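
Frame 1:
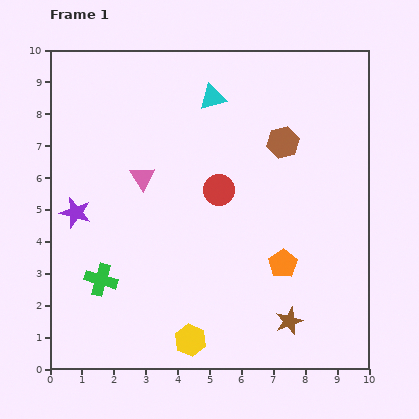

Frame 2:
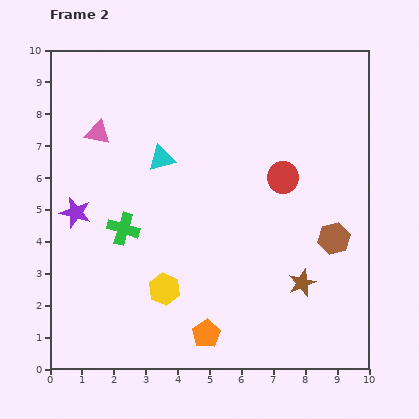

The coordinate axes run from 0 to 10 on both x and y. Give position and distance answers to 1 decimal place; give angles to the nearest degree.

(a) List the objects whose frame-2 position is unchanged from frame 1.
the purple star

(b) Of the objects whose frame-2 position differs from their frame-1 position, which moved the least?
the brown star

(moved 1.3)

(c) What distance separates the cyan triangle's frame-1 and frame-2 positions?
2.5

The cyan triangle moved from (5.1, 8.5) to (3.5, 6.6), a distance of √(1.6² + 1.9²) ≈ 2.5.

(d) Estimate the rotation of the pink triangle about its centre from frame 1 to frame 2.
45° counter-clockwise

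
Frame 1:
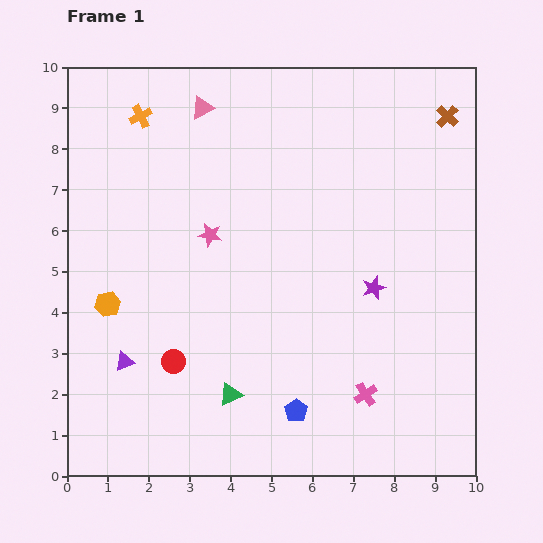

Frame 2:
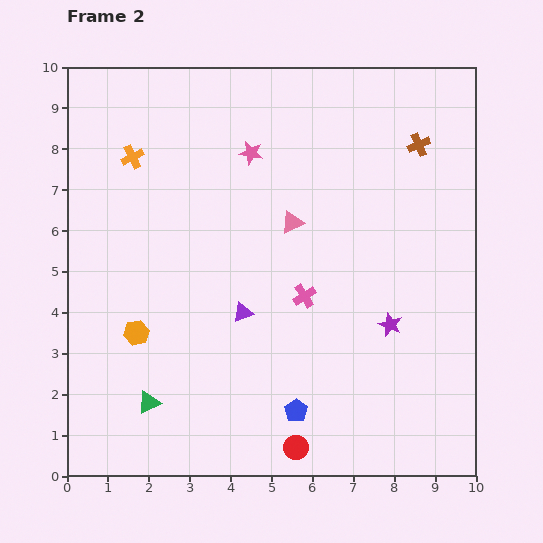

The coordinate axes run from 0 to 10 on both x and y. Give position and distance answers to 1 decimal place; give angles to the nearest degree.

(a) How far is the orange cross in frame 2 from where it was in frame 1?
1.0

The orange cross moved from (1.8, 8.8) to (1.6, 7.8), a distance of √(0.2² + 1.0²) ≈ 1.0.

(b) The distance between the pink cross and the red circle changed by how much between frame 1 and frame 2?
-1.1

Distance in frame 1: 4.8. Distance in frame 2: 3.7.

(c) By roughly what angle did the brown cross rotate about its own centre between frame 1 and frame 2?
23° clockwise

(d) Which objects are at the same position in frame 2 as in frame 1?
the blue pentagon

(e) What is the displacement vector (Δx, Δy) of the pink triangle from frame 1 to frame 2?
(2.2, -2.8)

The pink triangle was at (3.3, 9.0) in frame 1 and (5.5, 6.2) in frame 2.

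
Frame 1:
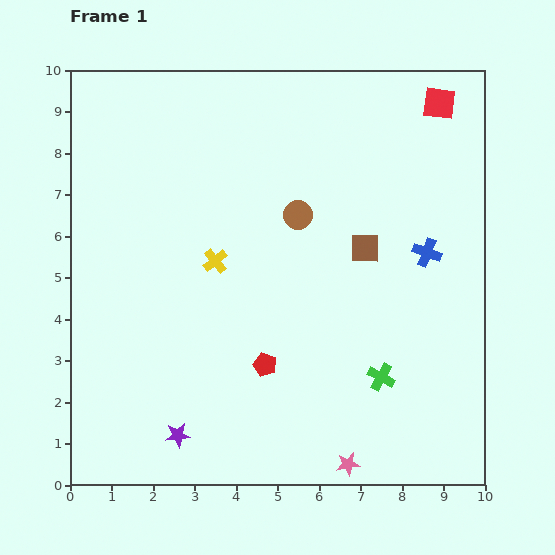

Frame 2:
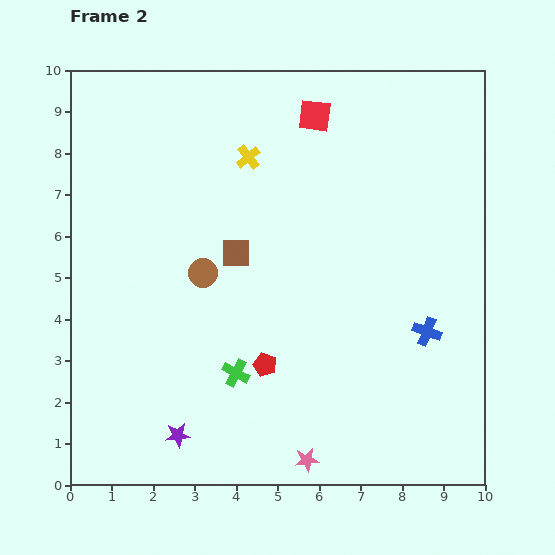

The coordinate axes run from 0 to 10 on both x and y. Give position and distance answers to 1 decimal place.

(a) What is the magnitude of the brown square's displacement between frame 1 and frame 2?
3.1

The brown square moved from (7.1, 5.7) to (4.0, 5.6), a distance of √(3.1² + 0.1²) ≈ 3.1.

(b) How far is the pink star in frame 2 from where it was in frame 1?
1.0

The pink star moved from (6.7, 0.5) to (5.7, 0.6), a distance of √(1.0² + 0.1²) ≈ 1.0.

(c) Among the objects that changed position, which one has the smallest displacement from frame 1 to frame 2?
the pink star

(moved 1.0)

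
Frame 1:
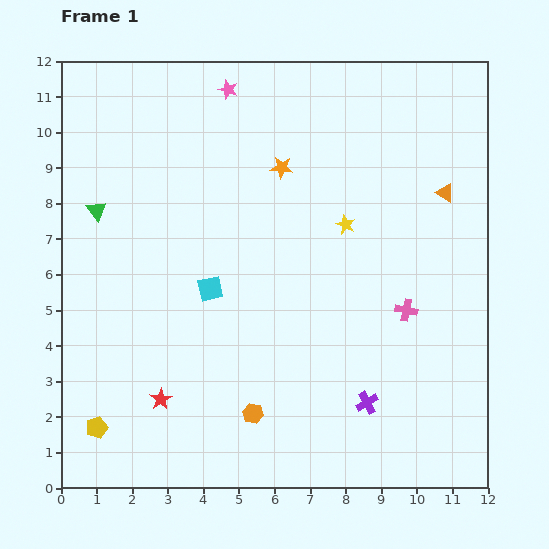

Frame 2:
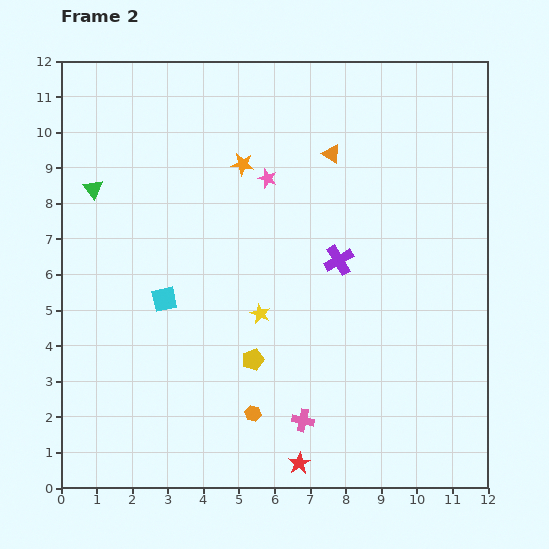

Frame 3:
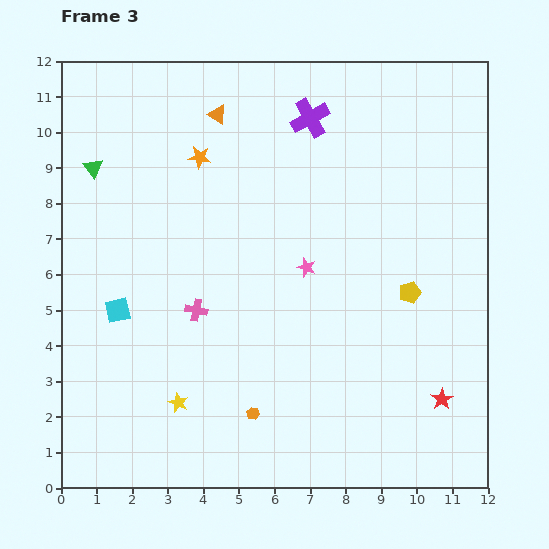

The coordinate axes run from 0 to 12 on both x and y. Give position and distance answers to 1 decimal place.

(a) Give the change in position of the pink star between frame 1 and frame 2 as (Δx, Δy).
(1.1, -2.5)

The pink star was at (4.7, 11.2) in frame 1 and (5.8, 8.7) in frame 2.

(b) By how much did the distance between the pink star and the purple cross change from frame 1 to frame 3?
-5.4

Distance in frame 1: 9.6. Distance in frame 3: 4.2.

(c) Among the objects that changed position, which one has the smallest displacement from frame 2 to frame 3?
the green triangle

(moved 0.6)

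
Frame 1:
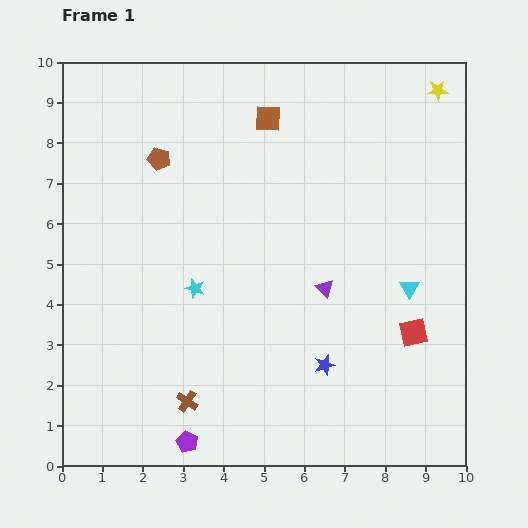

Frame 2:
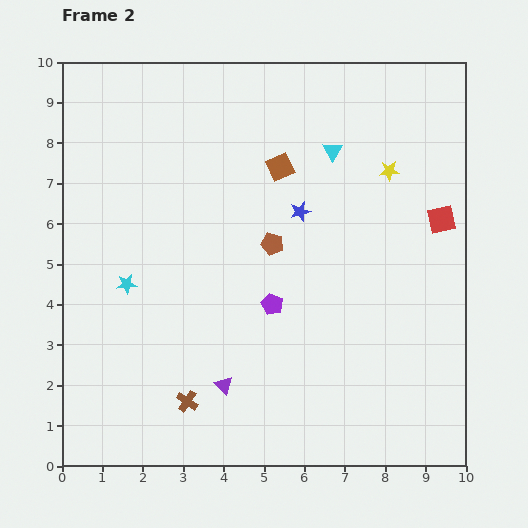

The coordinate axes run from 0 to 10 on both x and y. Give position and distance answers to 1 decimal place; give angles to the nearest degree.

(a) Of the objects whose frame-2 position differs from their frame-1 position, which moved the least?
the brown square

(moved 1.2)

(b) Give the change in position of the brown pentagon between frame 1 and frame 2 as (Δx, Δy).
(2.8, -2.1)

The brown pentagon was at (2.4, 7.6) in frame 1 and (5.2, 5.5) in frame 2.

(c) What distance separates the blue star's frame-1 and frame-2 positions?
3.8

The blue star moved from (6.5, 2.5) to (5.9, 6.3), a distance of √(0.6² + 3.8²) ≈ 3.8.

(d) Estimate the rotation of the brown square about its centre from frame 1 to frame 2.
26° counter-clockwise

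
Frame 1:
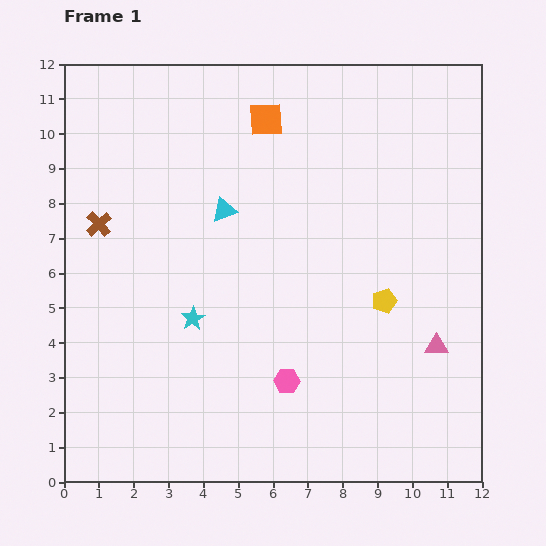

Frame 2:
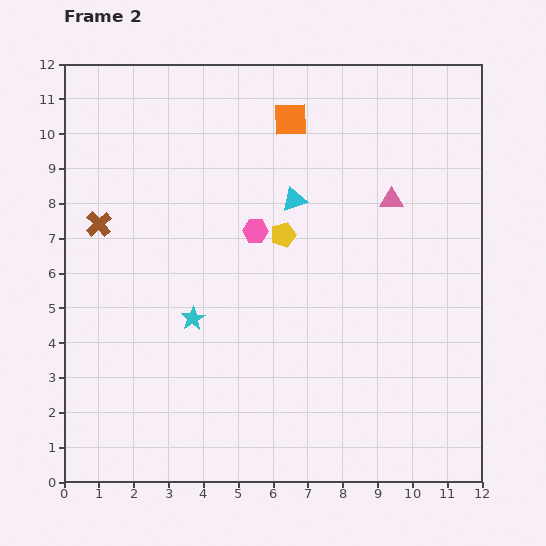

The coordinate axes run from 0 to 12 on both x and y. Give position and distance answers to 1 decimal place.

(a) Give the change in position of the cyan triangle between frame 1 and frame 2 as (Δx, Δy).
(2.0, 0.3)

The cyan triangle was at (4.6, 7.8) in frame 1 and (6.6, 8.1) in frame 2.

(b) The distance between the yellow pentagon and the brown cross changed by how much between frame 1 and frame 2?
-3.2

Distance in frame 1: 8.5. Distance in frame 2: 5.3.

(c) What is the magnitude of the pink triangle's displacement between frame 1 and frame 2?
4.4

The pink triangle moved from (10.7, 3.9) to (9.4, 8.1), a distance of √(1.3² + 4.2²) ≈ 4.4.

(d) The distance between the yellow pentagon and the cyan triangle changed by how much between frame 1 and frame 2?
-4.3

Distance in frame 1: 5.3. Distance in frame 2: 1.0.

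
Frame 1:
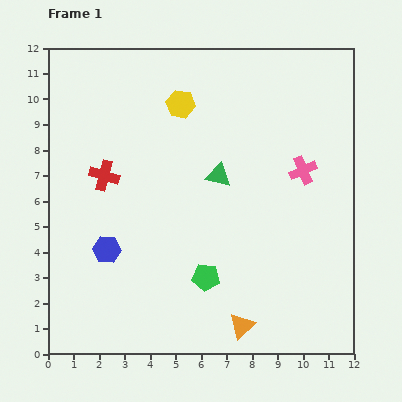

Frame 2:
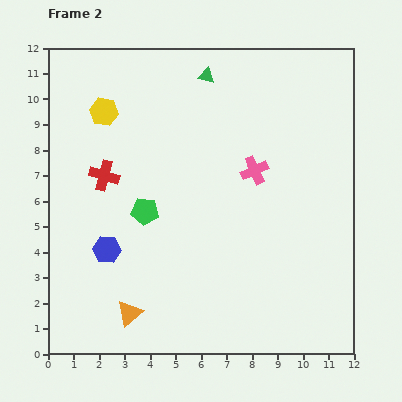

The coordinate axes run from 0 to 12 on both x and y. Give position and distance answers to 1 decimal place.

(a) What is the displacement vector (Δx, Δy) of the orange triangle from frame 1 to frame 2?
(-4.4, 0.5)

The orange triangle was at (7.6, 1.1) in frame 1 and (3.2, 1.6) in frame 2.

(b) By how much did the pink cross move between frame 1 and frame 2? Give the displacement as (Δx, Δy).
(-1.9, 0.0)

The pink cross was at (10.0, 7.2) in frame 1 and (8.1, 7.2) in frame 2.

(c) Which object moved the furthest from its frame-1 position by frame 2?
the orange triangle

(moved 4.4; next 3.9)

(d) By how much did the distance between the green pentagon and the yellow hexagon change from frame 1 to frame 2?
-2.7

Distance in frame 1: 6.9. Distance in frame 2: 4.2.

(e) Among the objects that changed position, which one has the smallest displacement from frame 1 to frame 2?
the pink cross

(moved 1.9)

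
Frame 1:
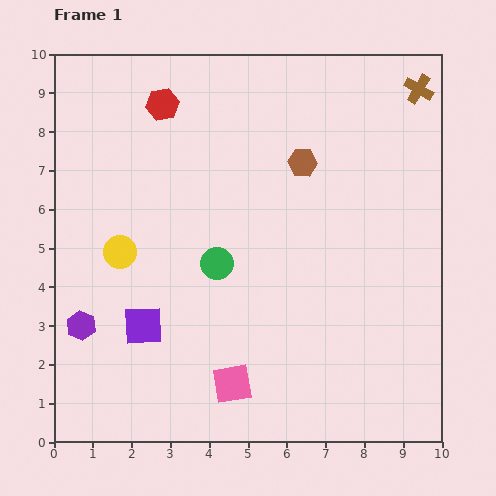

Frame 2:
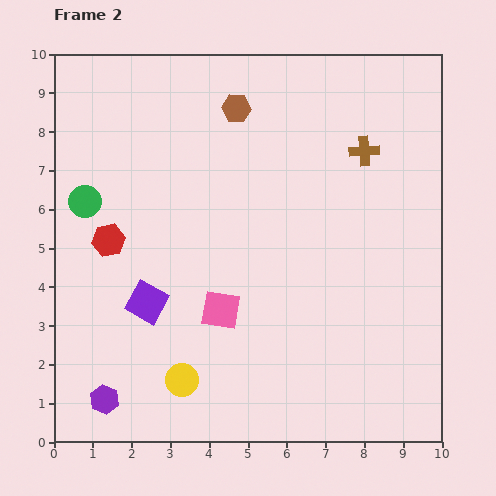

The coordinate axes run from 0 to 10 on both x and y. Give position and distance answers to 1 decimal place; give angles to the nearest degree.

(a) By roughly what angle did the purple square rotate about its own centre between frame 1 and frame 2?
32° clockwise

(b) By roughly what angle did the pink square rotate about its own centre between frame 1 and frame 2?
19° clockwise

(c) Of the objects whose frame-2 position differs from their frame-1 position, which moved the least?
the purple square

(moved 0.6)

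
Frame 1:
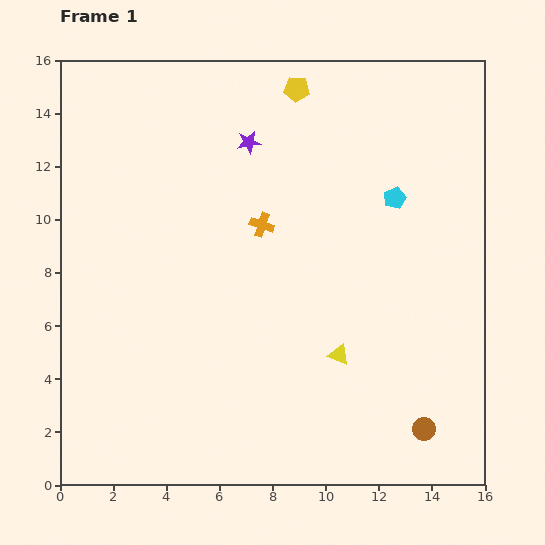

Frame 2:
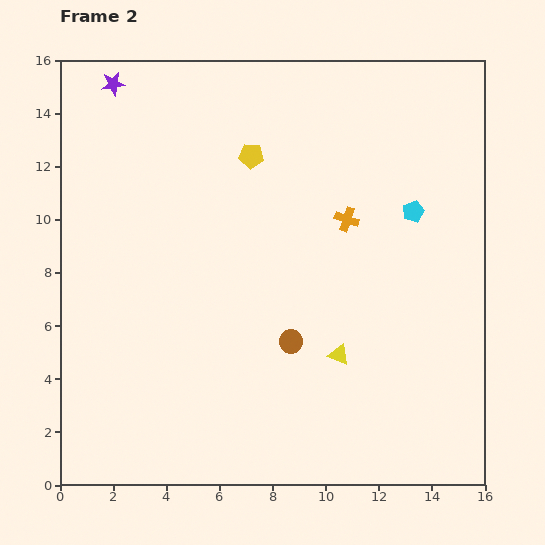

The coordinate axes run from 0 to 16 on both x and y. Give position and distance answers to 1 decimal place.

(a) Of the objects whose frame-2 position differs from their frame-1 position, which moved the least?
the cyan pentagon

(moved 0.9)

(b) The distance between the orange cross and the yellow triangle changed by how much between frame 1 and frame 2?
-0.6

Distance in frame 1: 5.7. Distance in frame 2: 5.1.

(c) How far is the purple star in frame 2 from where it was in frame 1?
5.6

The purple star moved from (7.1, 12.9) to (2.0, 15.1), a distance of √(5.1² + 2.2²) ≈ 5.6.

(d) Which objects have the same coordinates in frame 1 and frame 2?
the yellow triangle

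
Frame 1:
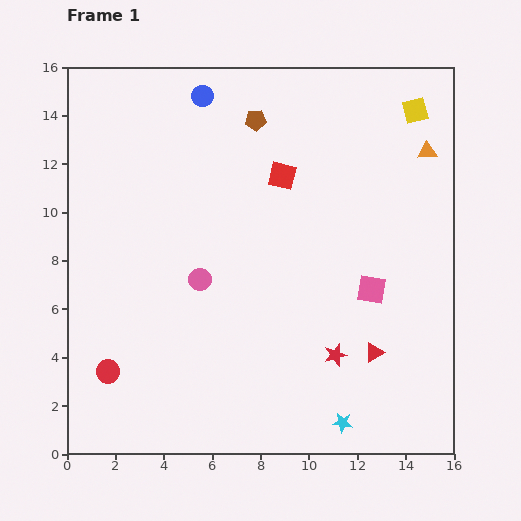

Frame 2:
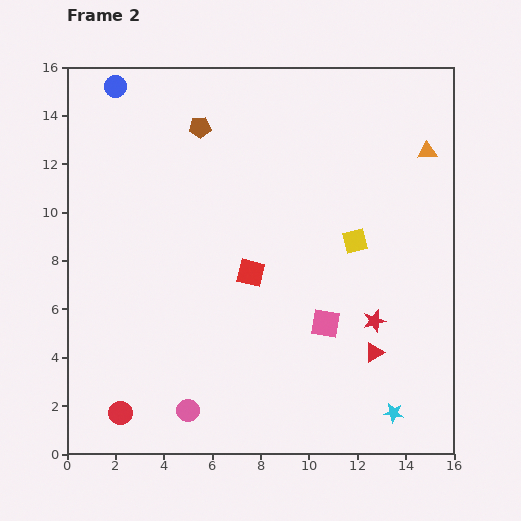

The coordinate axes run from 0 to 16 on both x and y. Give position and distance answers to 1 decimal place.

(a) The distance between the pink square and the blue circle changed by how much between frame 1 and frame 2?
+2.5

Distance in frame 1: 10.6. Distance in frame 2: 13.1.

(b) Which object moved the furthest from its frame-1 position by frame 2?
the yellow square

(moved 6.0; next 5.4)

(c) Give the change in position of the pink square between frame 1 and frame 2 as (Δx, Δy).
(-1.9, -1.4)

The pink square was at (12.6, 6.8) in frame 1 and (10.7, 5.4) in frame 2.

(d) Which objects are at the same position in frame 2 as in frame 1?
the orange triangle, the red triangle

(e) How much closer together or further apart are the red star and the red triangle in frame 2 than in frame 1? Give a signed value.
-0.3

Distance in frame 1: 1.6. Distance in frame 2: 1.3.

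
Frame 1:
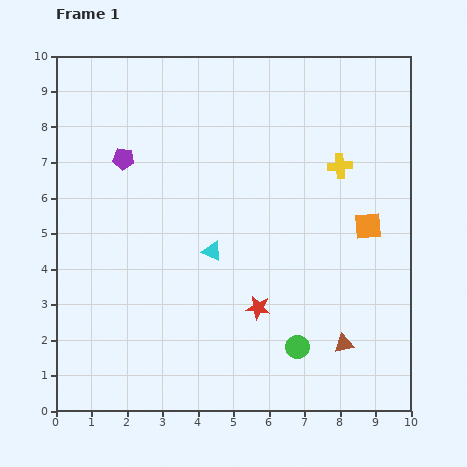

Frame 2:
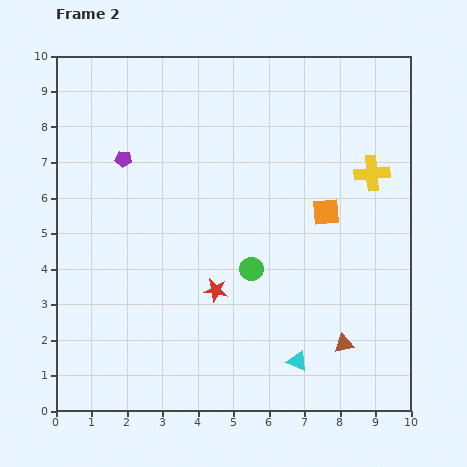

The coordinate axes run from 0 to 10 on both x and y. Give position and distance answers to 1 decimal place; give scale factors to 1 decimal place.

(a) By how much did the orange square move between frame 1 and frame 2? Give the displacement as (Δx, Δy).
(-1.2, 0.4)

The orange square was at (8.8, 5.2) in frame 1 and (7.6, 5.6) in frame 2.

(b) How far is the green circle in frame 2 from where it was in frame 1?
2.6

The green circle moved from (6.8, 1.8) to (5.5, 4.0), a distance of √(1.3² + 2.2²) ≈ 2.6.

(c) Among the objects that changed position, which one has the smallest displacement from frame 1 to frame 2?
the yellow cross

(moved 0.9)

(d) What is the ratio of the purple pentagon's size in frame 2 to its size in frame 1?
0.8×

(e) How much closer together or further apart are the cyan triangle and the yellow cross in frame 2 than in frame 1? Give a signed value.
+1.4

Distance in frame 1: 4.3. Distance in frame 2: 5.7.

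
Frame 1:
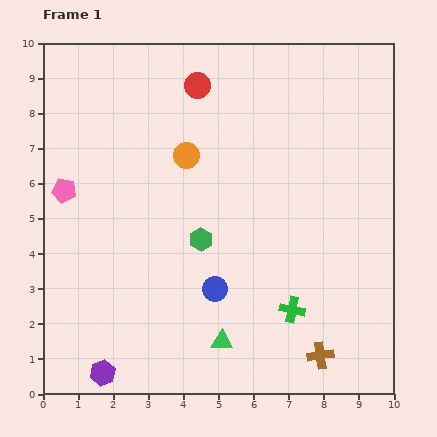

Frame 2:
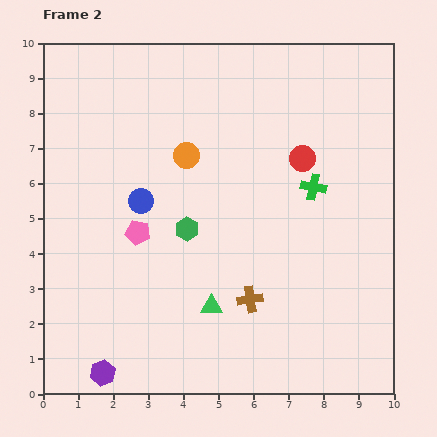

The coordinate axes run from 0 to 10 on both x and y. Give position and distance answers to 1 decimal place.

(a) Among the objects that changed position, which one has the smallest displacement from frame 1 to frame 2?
the green hexagon

(moved 0.5)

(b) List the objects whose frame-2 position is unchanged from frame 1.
the orange circle, the purple hexagon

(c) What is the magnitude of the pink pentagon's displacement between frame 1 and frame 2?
2.4

The pink pentagon moved from (0.6, 5.8) to (2.7, 4.6), a distance of √(2.1² + 1.2²) ≈ 2.4.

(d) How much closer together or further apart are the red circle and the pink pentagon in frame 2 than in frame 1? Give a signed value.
+0.3

Distance in frame 1: 4.8. Distance in frame 2: 5.1.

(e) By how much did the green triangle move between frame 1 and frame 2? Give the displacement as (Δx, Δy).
(-0.3, 1.0)

The green triangle was at (5.1, 1.5) in frame 1 and (4.8, 2.5) in frame 2.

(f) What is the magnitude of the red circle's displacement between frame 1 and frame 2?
3.7

The red circle moved from (4.4, 8.8) to (7.4, 6.7), a distance of √(3.0² + 2.1²) ≈ 3.7.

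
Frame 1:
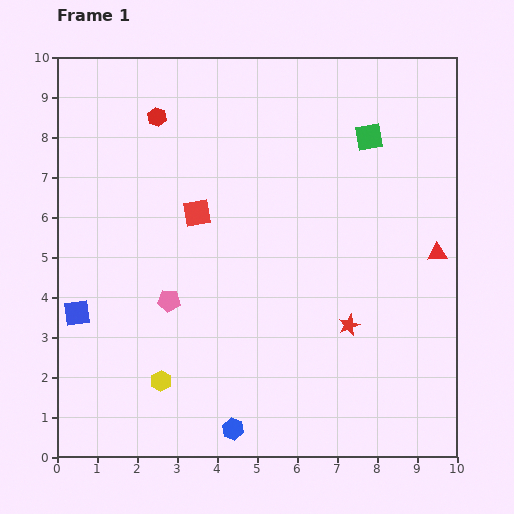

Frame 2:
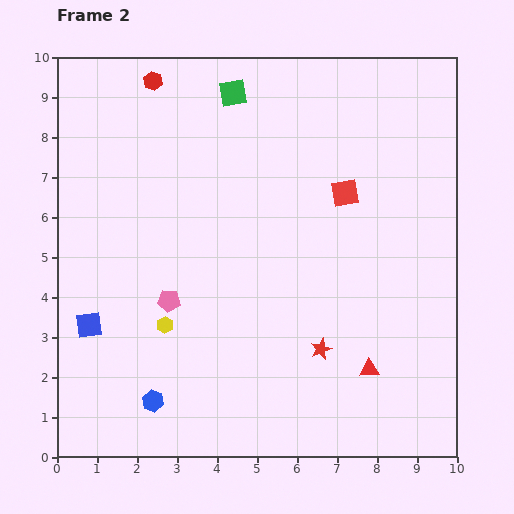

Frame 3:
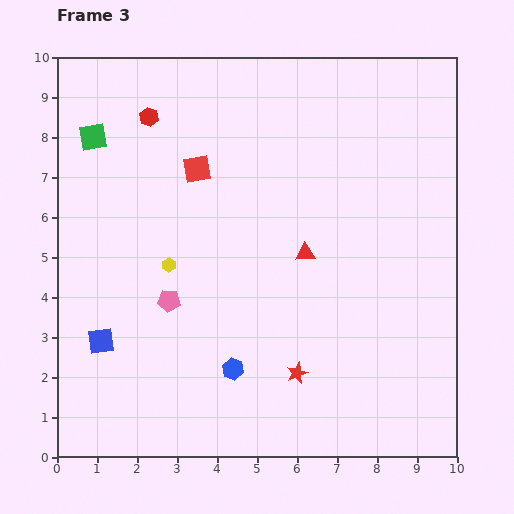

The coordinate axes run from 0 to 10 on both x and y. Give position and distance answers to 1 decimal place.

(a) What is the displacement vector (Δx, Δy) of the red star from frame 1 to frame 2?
(-0.7, -0.6)

The red star was at (7.3, 3.3) in frame 1 and (6.6, 2.7) in frame 2.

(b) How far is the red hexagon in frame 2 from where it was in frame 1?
0.9

The red hexagon moved from (2.5, 8.5) to (2.4, 9.4), a distance of √(0.1² + 0.9²) ≈ 0.9.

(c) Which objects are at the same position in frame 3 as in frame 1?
the pink pentagon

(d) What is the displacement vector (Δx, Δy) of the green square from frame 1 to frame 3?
(-6.9, 0.0)

The green square was at (7.8, 8.0) in frame 1 and (0.9, 8.0) in frame 3.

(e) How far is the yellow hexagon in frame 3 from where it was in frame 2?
1.5

The yellow hexagon moved from (2.7, 3.3) to (2.8, 4.8), a distance of √(0.1² + 1.5²) ≈ 1.5.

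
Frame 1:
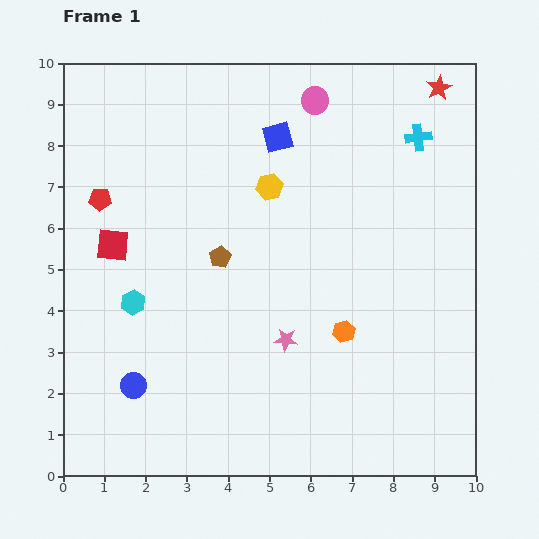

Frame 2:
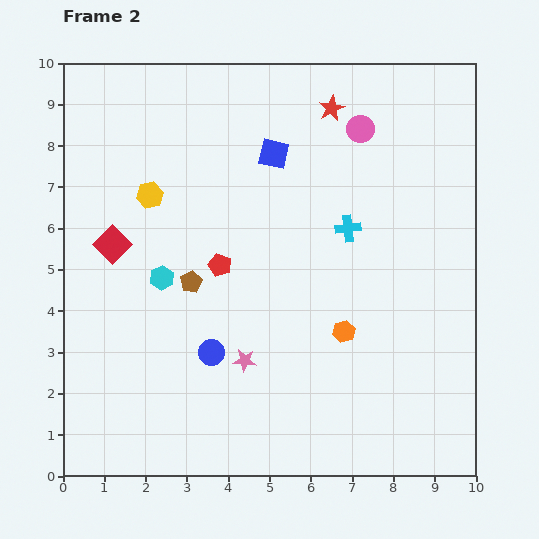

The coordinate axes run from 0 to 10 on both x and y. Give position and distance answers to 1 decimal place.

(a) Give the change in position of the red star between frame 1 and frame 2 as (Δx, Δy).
(-2.6, -0.5)

The red star was at (9.1, 9.4) in frame 1 and (6.5, 8.9) in frame 2.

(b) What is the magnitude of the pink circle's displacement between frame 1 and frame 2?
1.3

The pink circle moved from (6.1, 9.1) to (7.2, 8.4), a distance of √(1.1² + 0.7²) ≈ 1.3.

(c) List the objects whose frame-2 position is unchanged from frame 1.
the red square, the orange hexagon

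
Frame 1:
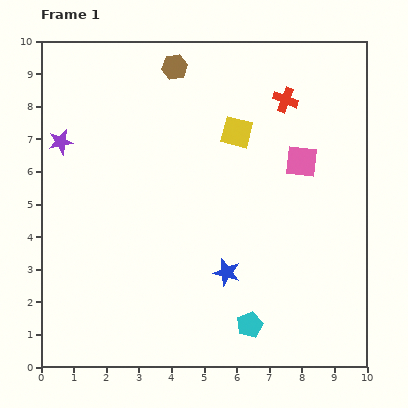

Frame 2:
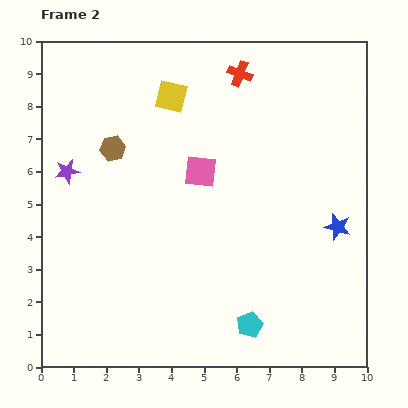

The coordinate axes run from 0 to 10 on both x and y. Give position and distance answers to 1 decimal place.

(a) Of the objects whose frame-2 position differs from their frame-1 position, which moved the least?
the purple star

(moved 0.9)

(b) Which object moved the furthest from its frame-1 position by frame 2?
the blue star

(moved 3.7; next 3.1)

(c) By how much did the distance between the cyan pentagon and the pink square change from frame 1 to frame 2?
-0.3

Distance in frame 1: 5.2. Distance in frame 2: 4.9.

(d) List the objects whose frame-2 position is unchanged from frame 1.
the cyan pentagon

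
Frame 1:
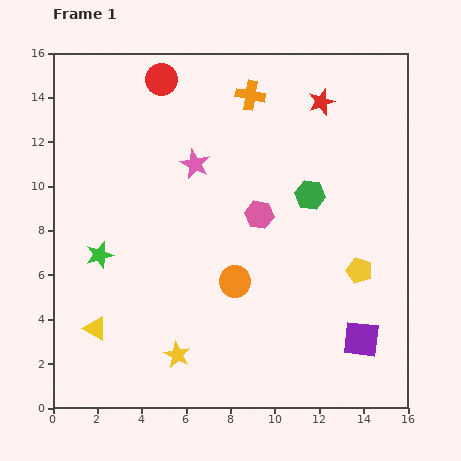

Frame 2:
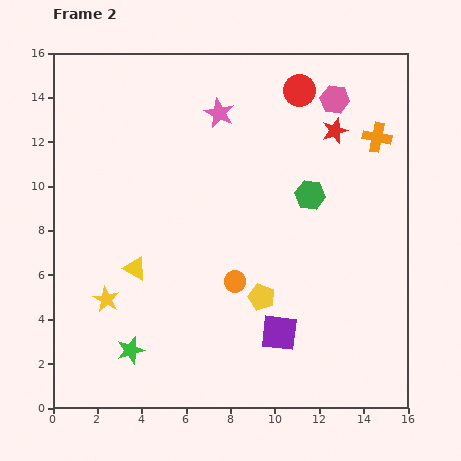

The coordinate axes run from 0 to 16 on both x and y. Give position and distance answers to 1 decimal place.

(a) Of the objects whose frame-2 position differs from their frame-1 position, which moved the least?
the red star

(moved 1.4)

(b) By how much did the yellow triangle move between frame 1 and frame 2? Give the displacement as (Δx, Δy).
(1.8, 2.7)

The yellow triangle was at (1.9, 3.6) in frame 1 and (3.7, 6.3) in frame 2.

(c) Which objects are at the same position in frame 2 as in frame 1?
the orange circle, the green hexagon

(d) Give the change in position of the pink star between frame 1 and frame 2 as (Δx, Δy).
(1.1, 2.3)

The pink star was at (6.4, 11.0) in frame 1 and (7.5, 13.3) in frame 2.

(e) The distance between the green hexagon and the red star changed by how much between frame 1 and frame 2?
-1.1

Distance in frame 1: 4.2. Distance in frame 2: 3.1.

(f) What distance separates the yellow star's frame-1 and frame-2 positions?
4.1

The yellow star moved from (5.6, 2.4) to (2.4, 4.9), a distance of √(3.2² + 2.5²) ≈ 4.1.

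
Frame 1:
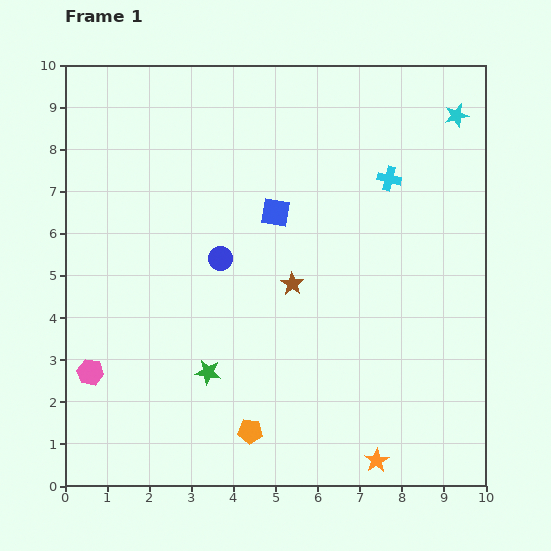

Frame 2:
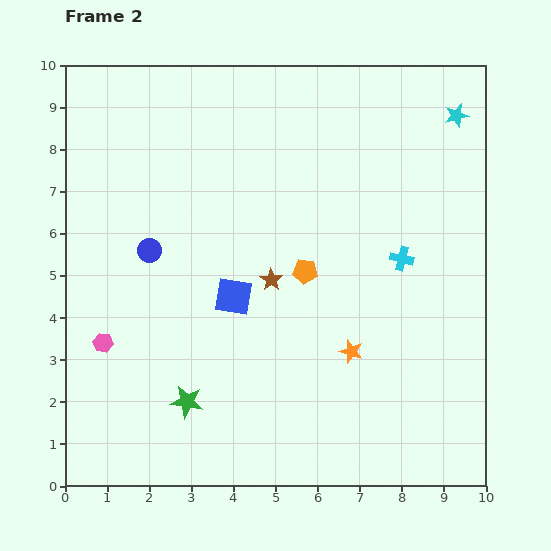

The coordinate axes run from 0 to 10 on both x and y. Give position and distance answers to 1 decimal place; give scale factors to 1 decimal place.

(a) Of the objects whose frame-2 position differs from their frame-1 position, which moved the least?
the brown star

(moved 0.5)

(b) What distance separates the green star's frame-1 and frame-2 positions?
0.9

The green star moved from (3.4, 2.7) to (2.9, 2.0), a distance of √(0.5² + 0.7²) ≈ 0.9.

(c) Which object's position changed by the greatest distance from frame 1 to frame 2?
the orange pentagon

(moved 4.0; next 2.7)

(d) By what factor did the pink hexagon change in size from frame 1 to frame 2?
0.7×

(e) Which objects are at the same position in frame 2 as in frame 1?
the cyan star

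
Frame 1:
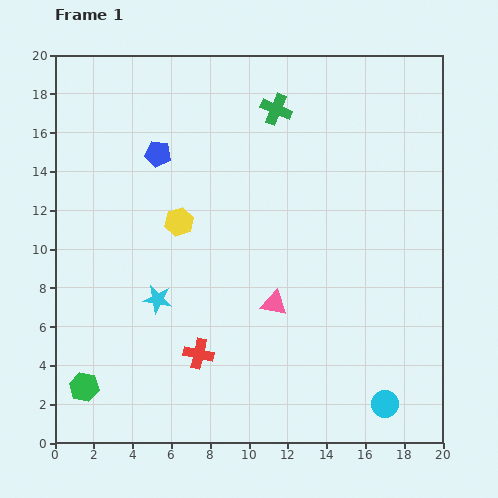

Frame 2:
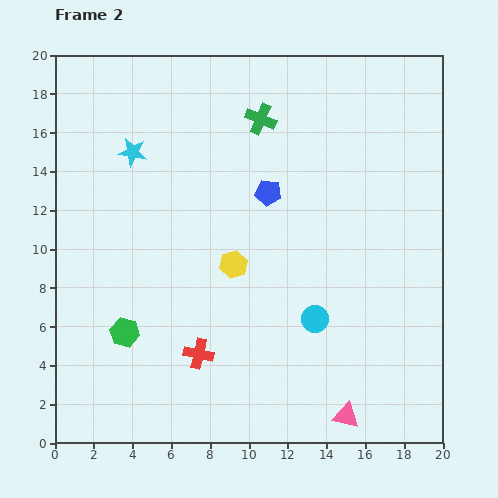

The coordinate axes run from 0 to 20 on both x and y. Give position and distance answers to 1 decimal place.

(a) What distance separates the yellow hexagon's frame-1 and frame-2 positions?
3.6

The yellow hexagon moved from (6.4, 11.4) to (9.2, 9.2), a distance of √(2.8² + 2.2²) ≈ 3.6.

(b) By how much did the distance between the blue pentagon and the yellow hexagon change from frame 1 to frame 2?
+0.4

Distance in frame 1: 3.7. Distance in frame 2: 4.1.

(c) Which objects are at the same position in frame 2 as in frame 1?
the red cross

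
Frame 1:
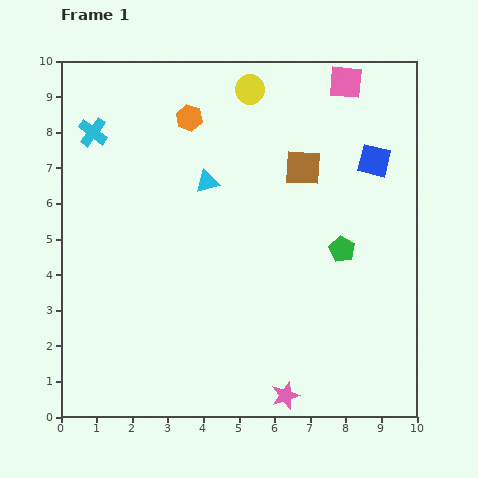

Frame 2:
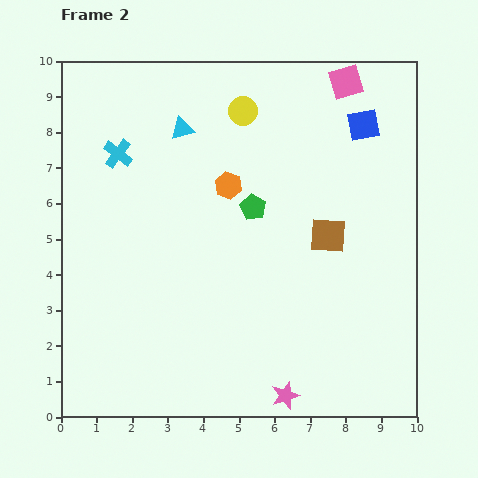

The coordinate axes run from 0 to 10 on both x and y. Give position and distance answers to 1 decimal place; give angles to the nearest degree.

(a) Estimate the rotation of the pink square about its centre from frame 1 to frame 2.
21° counter-clockwise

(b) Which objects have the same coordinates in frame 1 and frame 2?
the pink square, the pink star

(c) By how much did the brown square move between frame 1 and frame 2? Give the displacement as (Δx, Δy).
(0.7, -1.9)

The brown square was at (6.8, 7.0) in frame 1 and (7.5, 5.1) in frame 2.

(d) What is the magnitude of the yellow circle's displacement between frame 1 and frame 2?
0.6

The yellow circle moved from (5.3, 9.2) to (5.1, 8.6), a distance of √(0.2² + 0.6²) ≈ 0.6.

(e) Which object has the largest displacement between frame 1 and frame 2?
the green pentagon

(moved 2.8; next 2.2)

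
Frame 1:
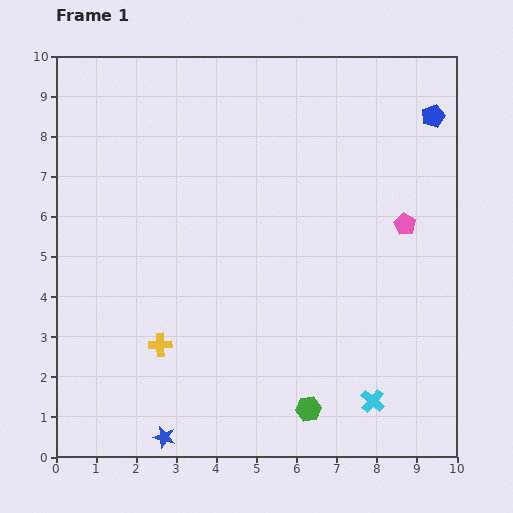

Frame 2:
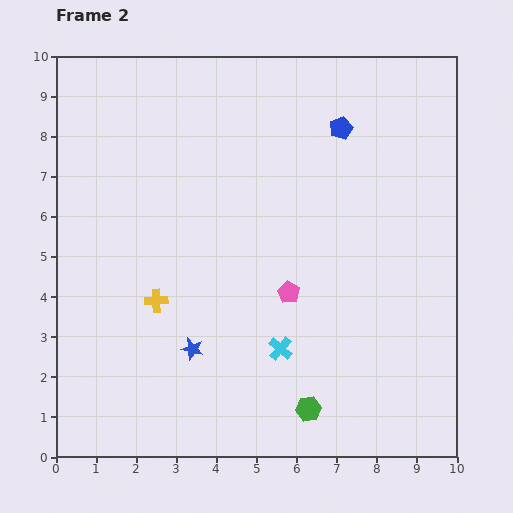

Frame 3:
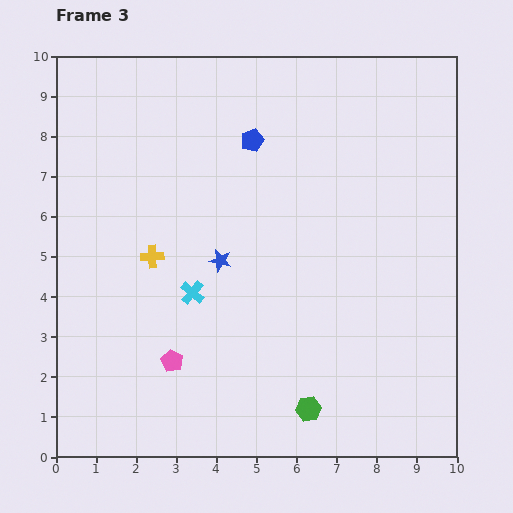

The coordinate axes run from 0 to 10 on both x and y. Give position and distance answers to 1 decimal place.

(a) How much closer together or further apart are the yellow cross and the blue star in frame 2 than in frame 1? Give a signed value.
-0.8

Distance in frame 1: 2.3. Distance in frame 2: 1.5.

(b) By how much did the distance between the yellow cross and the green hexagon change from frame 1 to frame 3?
+1.4

Distance in frame 1: 4.0. Distance in frame 3: 5.4.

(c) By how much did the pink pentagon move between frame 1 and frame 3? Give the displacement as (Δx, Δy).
(-5.8, -3.4)

The pink pentagon was at (8.7, 5.8) in frame 1 and (2.9, 2.4) in frame 3.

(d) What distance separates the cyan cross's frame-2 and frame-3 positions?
2.6

The cyan cross moved from (5.6, 2.7) to (3.4, 4.1), a distance of √(2.2² + 1.4²) ≈ 2.6.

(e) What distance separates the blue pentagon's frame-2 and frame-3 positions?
2.2

The blue pentagon moved from (7.1, 8.2) to (4.9, 7.9), a distance of √(2.2² + 0.3²) ≈ 2.2.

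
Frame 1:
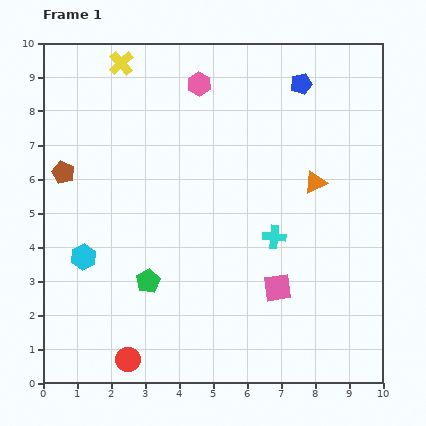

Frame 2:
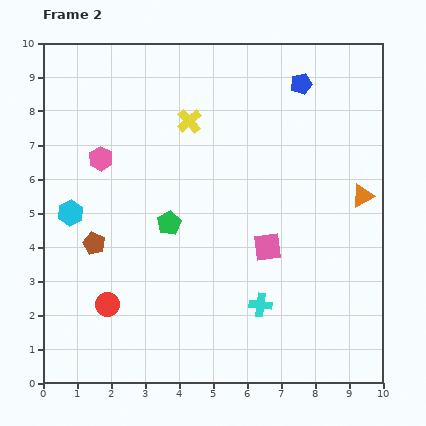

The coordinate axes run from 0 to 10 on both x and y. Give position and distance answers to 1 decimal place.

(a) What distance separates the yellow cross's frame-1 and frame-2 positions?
2.6

The yellow cross moved from (2.3, 9.4) to (4.3, 7.7), a distance of √(2.0² + 1.7²) ≈ 2.6.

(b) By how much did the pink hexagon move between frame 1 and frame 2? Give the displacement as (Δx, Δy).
(-2.9, -2.2)

The pink hexagon was at (4.6, 8.8) in frame 1 and (1.7, 6.6) in frame 2.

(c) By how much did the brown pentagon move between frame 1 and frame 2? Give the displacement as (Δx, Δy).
(0.9, -2.1)

The brown pentagon was at (0.6, 6.2) in frame 1 and (1.5, 4.1) in frame 2.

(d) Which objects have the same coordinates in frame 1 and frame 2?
the blue pentagon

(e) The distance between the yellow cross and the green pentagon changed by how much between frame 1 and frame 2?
-3.3

Distance in frame 1: 6.4. Distance in frame 2: 3.1.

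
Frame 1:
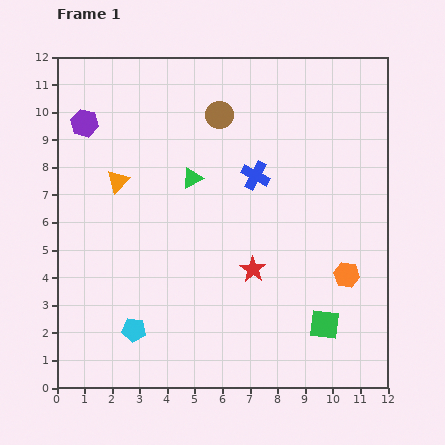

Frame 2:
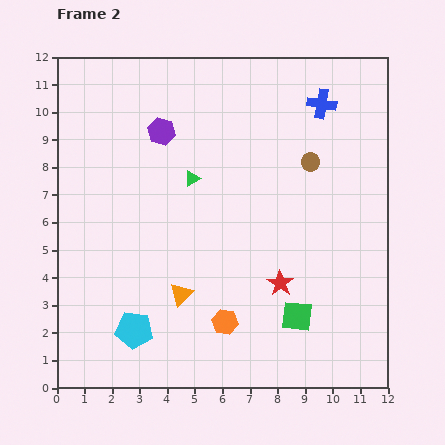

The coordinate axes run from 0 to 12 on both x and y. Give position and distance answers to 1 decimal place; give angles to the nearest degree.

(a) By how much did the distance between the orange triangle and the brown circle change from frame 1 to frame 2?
+2.3

Distance in frame 1: 4.4. Distance in frame 2: 6.7.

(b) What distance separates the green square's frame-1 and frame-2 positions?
1.0

The green square moved from (9.7, 2.3) to (8.7, 2.6), a distance of √(1.0² + 0.3²) ≈ 1.0.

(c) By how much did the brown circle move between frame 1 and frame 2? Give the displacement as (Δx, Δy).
(3.3, -1.7)

The brown circle was at (5.9, 9.9) in frame 1 and (9.2, 8.2) in frame 2.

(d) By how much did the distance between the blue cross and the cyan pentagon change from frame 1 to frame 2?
+3.6

Distance in frame 1: 7.1. Distance in frame 2: 10.7.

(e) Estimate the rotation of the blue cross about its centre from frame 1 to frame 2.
18° counter-clockwise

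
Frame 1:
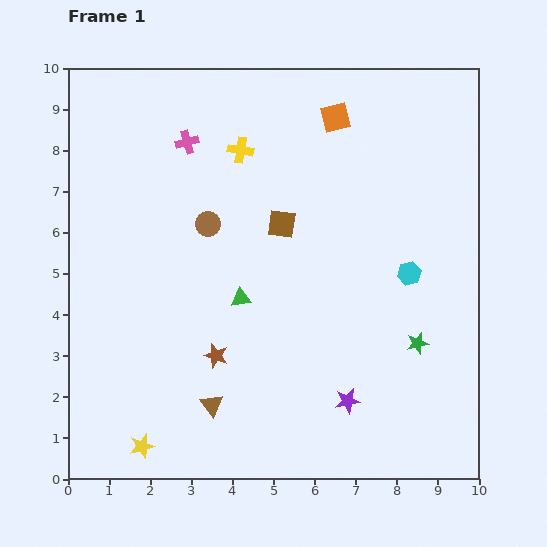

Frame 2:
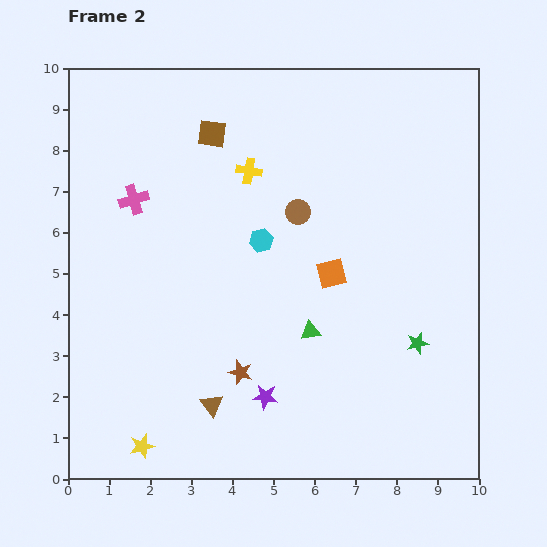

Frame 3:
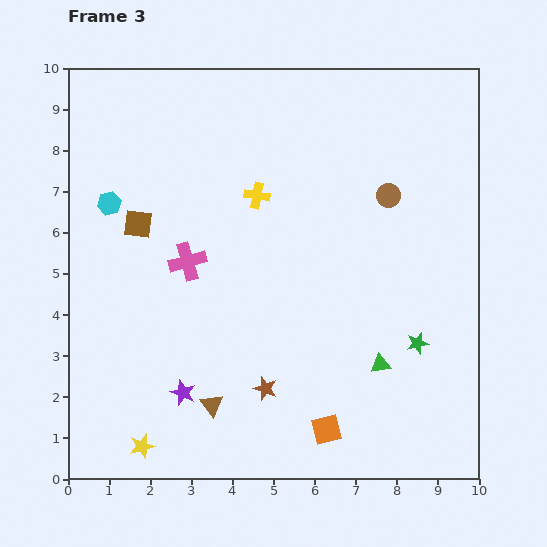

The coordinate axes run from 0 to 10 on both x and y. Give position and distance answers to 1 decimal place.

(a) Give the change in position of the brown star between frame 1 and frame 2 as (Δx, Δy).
(0.6, -0.4)

The brown star was at (3.6, 3.0) in frame 1 and (4.2, 2.6) in frame 2.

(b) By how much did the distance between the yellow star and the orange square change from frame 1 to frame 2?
-3.1

Distance in frame 1: 9.3. Distance in frame 2: 6.2.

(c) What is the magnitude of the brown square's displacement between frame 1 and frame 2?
2.8

The brown square moved from (5.2, 6.2) to (3.5, 8.4), a distance of √(1.7² + 2.2²) ≈ 2.8.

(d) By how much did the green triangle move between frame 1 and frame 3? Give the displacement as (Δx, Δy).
(3.4, -1.6)

The green triangle was at (4.2, 4.4) in frame 1 and (7.6, 2.8) in frame 3.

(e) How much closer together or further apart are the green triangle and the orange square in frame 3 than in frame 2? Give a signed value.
+0.6

Distance in frame 2: 1.5. Distance in frame 3: 2.1.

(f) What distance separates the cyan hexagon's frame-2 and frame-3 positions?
3.8

The cyan hexagon moved from (4.7, 5.8) to (1.0, 6.7), a distance of √(3.7² + 0.9²) ≈ 3.8.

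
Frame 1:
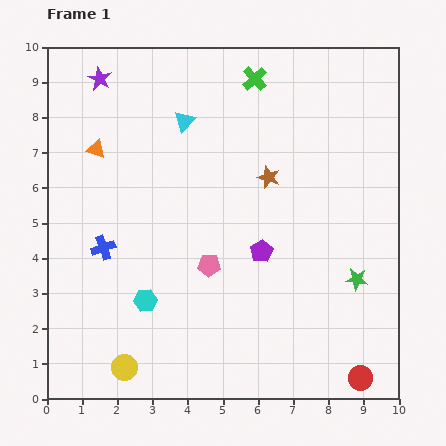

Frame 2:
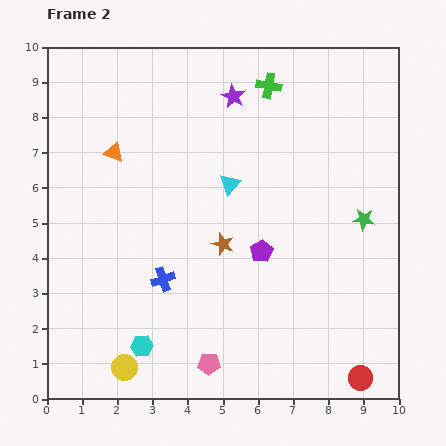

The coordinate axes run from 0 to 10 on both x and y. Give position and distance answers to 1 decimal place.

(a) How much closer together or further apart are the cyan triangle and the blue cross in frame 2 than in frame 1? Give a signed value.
-1.0

Distance in frame 1: 4.3. Distance in frame 2: 3.3.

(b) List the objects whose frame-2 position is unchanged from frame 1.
the red circle, the yellow circle, the purple pentagon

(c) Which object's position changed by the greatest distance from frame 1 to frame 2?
the purple star

(moved 3.8; next 2.8)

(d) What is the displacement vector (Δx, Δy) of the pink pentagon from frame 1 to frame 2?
(0.0, -2.8)

The pink pentagon was at (4.6, 3.8) in frame 1 and (4.6, 1.0) in frame 2.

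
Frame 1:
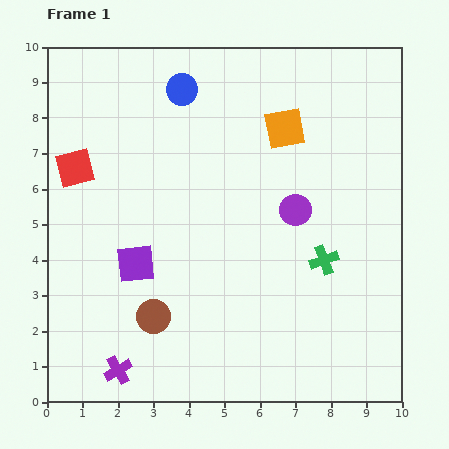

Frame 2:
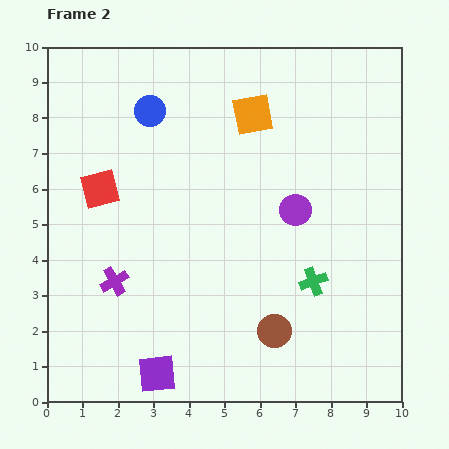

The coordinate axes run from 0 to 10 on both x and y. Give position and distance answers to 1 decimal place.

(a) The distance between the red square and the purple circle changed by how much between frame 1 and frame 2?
-0.8

Distance in frame 1: 6.3. Distance in frame 2: 5.5.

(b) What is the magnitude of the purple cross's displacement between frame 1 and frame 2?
2.5

The purple cross moved from (2.0, 0.9) to (1.9, 3.4), a distance of √(0.1² + 2.5²) ≈ 2.5.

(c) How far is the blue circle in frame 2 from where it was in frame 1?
1.1

The blue circle moved from (3.8, 8.8) to (2.9, 8.2), a distance of √(0.9² + 0.6²) ≈ 1.1.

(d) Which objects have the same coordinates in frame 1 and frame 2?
the purple circle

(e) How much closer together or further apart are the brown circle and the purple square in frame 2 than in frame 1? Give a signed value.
+1.9

Distance in frame 1: 1.6. Distance in frame 2: 3.5.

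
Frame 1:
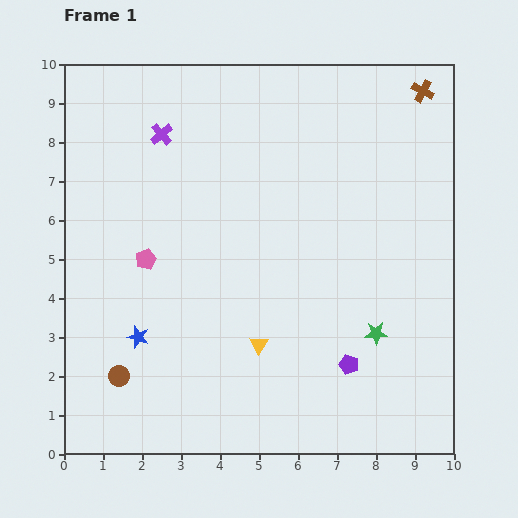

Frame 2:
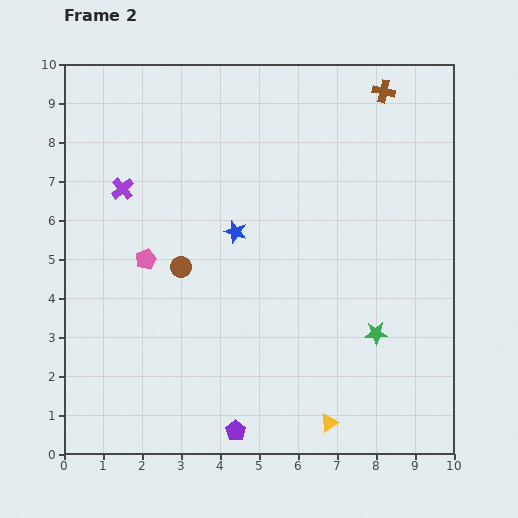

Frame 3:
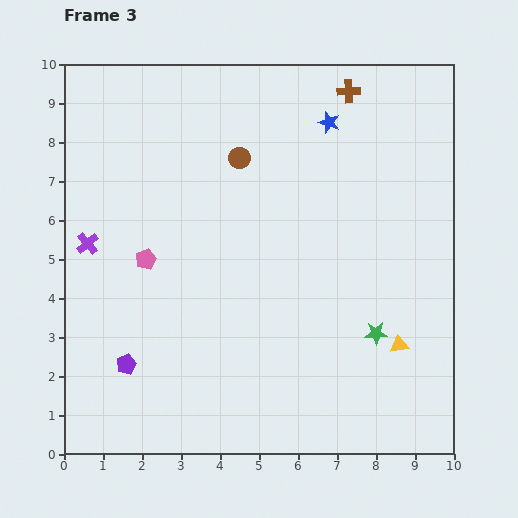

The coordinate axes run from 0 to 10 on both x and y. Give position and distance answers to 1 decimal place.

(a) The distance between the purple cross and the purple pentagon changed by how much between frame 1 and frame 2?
-0.8

Distance in frame 1: 7.6. Distance in frame 2: 6.8.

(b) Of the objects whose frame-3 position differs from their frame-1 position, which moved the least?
the brown cross

(moved 1.9)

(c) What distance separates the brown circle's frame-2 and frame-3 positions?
3.2

The brown circle moved from (3.0, 4.8) to (4.5, 7.6), a distance of √(1.5² + 2.8²) ≈ 3.2.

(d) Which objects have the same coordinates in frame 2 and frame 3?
the pink pentagon, the green star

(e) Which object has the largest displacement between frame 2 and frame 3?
the blue star

(moved 3.7; next 3.3)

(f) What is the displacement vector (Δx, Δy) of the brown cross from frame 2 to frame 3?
(-0.9, 0.0)

The brown cross was at (8.2, 9.3) in frame 2 and (7.3, 9.3) in frame 3.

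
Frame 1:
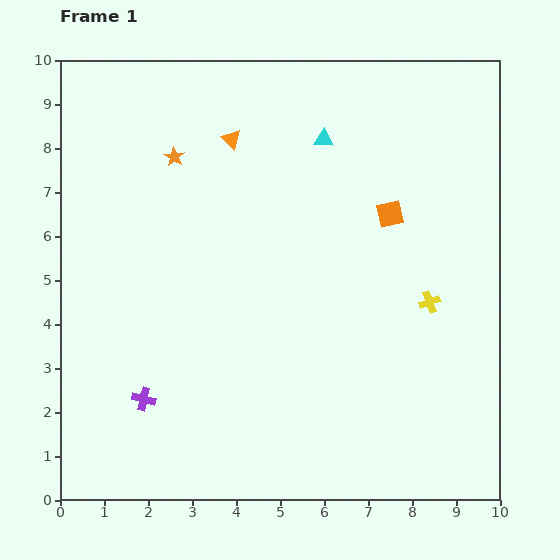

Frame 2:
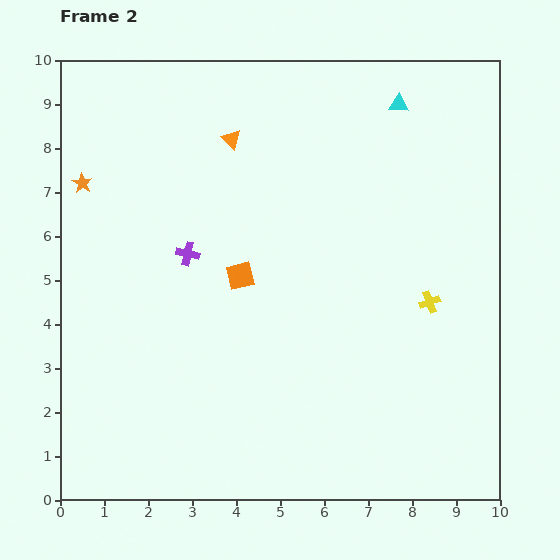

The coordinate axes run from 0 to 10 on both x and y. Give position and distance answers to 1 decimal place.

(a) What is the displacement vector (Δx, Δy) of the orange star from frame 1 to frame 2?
(-2.1, -0.6)

The orange star was at (2.6, 7.8) in frame 1 and (0.5, 7.2) in frame 2.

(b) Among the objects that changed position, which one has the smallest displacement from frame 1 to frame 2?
the cyan triangle

(moved 1.9)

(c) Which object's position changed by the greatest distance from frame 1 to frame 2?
the orange square

(moved 3.7; next 3.4)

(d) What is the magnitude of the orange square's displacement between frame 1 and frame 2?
3.7

The orange square moved from (7.5, 6.5) to (4.1, 5.1), a distance of √(3.4² + 1.4²) ≈ 3.7.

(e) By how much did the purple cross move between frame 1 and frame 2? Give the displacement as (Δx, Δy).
(1.0, 3.3)

The purple cross was at (1.9, 2.3) in frame 1 and (2.9, 5.6) in frame 2.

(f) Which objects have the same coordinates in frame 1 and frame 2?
the orange triangle, the yellow cross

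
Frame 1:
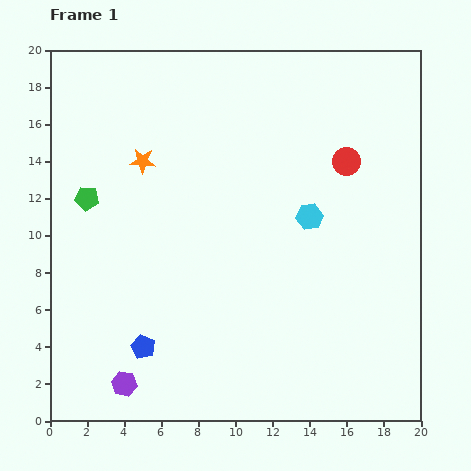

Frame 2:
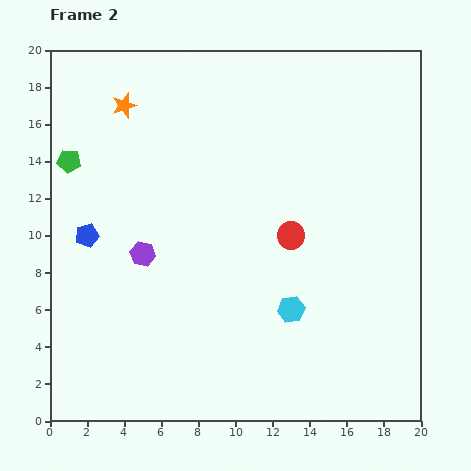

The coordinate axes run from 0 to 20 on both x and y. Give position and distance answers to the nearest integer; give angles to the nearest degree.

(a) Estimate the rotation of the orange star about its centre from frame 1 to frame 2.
20° counter-clockwise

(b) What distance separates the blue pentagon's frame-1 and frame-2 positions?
7

The blue pentagon moved from (5, 4) to (2, 10), a distance of √(3² + 6²) ≈ 7.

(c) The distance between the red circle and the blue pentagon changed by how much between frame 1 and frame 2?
-4

Distance in frame 1: 15. Distance in frame 2: 11.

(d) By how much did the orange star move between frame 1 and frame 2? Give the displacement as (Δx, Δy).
(-1, 3)

The orange star was at (5, 14) in frame 1 and (4, 17) in frame 2.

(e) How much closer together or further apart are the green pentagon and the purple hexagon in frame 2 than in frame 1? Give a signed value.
-4

Distance in frame 1: 10. Distance in frame 2: 6.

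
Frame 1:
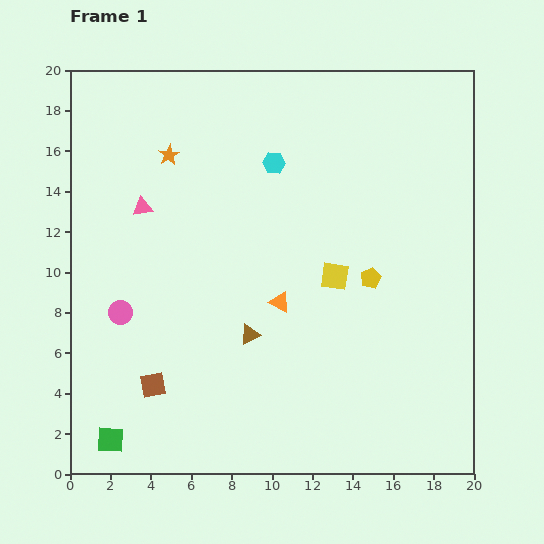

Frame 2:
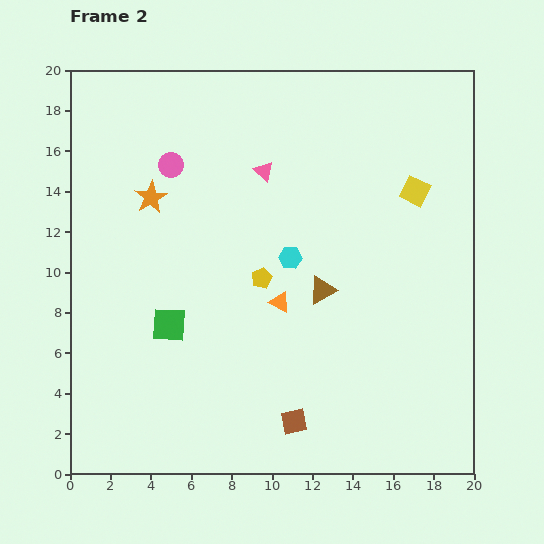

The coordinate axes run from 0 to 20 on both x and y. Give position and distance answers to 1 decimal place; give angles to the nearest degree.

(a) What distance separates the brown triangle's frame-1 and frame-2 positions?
4.2

The brown triangle moved from (8.9, 6.9) to (12.5, 9.1), a distance of √(3.6² + 2.2²) ≈ 4.2.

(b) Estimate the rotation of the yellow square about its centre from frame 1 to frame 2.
18° clockwise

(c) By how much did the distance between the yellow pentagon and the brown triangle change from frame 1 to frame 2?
-3.5

Distance in frame 1: 6.6. Distance in frame 2: 3.1.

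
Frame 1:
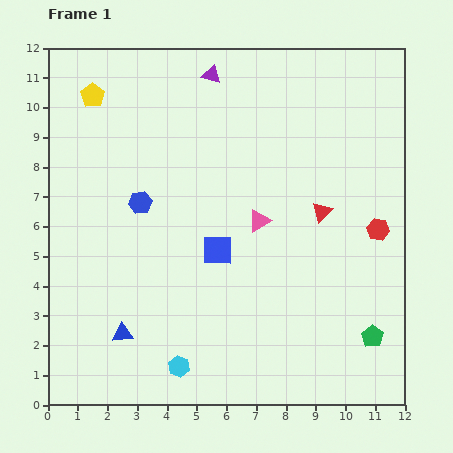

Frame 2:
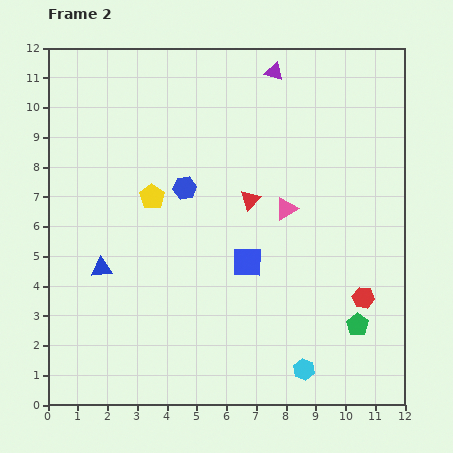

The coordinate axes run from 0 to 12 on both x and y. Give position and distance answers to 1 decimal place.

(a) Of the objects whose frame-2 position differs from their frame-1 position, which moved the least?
the green pentagon

(moved 0.6)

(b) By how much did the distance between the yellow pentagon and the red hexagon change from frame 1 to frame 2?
-2.7

Distance in frame 1: 10.6. Distance in frame 2: 7.9.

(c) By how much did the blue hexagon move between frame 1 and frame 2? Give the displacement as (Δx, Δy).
(1.5, 0.5)

The blue hexagon was at (3.1, 6.8) in frame 1 and (4.6, 7.3) in frame 2.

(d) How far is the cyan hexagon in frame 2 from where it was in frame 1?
4.2

The cyan hexagon moved from (4.4, 1.3) to (8.6, 1.2), a distance of √(4.2² + 0.1²) ≈ 4.2.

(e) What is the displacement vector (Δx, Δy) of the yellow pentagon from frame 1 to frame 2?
(2.0, -3.4)

The yellow pentagon was at (1.5, 10.4) in frame 1 and (3.5, 7.0) in frame 2.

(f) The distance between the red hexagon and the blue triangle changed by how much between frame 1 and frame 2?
-0.4

Distance in frame 1: 9.3. Distance in frame 2: 8.9.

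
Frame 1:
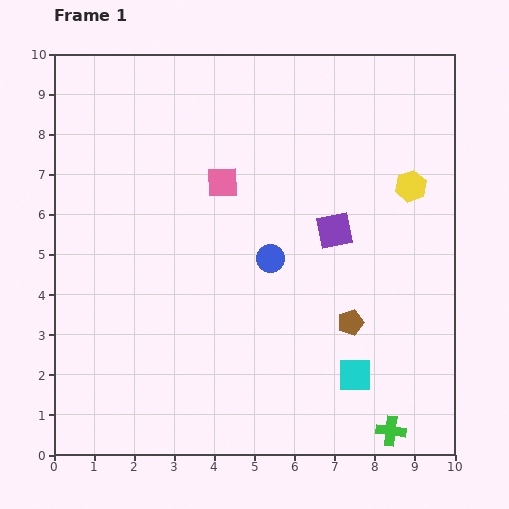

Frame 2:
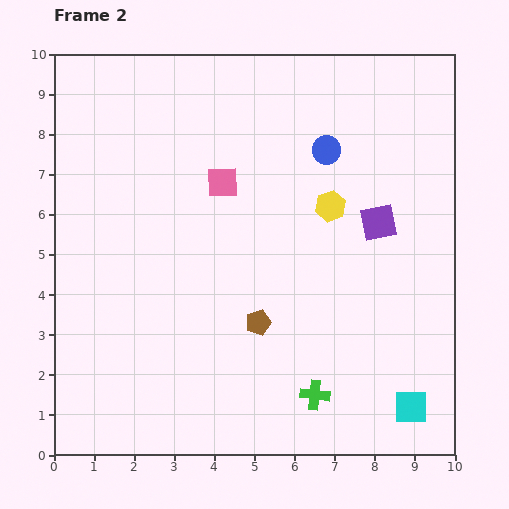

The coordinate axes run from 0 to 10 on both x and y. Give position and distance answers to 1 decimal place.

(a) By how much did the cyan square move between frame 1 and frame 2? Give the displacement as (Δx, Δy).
(1.4, -0.8)

The cyan square was at (7.5, 2.0) in frame 1 and (8.9, 1.2) in frame 2.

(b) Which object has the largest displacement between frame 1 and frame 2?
the blue circle

(moved 3.0; next 2.3)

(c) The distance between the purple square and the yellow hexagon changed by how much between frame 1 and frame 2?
-0.9

Distance in frame 1: 2.2. Distance in frame 2: 1.3.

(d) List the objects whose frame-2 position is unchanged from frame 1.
the pink square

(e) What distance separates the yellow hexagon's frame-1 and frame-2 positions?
2.1

The yellow hexagon moved from (8.9, 6.7) to (6.9, 6.2), a distance of √(2.0² + 0.5²) ≈ 2.1.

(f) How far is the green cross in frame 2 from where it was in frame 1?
2.1

The green cross moved from (8.4, 0.6) to (6.5, 1.5), a distance of √(1.9² + 0.9²) ≈ 2.1.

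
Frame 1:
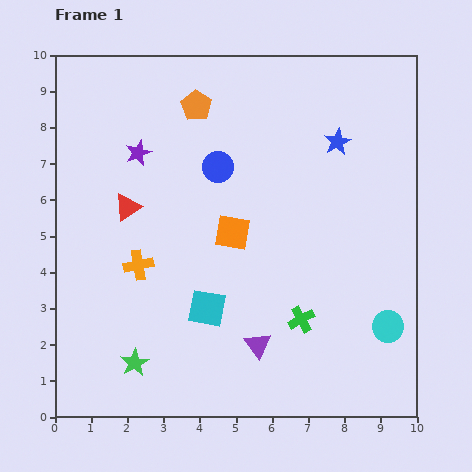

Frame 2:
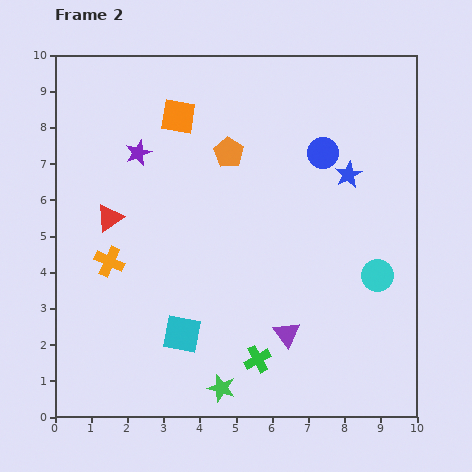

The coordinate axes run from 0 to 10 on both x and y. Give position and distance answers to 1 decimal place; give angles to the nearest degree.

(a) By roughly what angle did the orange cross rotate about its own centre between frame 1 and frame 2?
35° clockwise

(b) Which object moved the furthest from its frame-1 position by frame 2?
the orange square

(moved 3.5; next 2.9)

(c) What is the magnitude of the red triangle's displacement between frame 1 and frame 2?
0.6

The red triangle moved from (2.0, 5.8) to (1.5, 5.5), a distance of √(0.5² + 0.3²) ≈ 0.6.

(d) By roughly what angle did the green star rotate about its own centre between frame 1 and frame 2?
25° counter-clockwise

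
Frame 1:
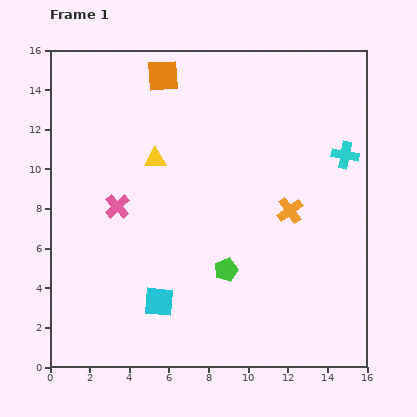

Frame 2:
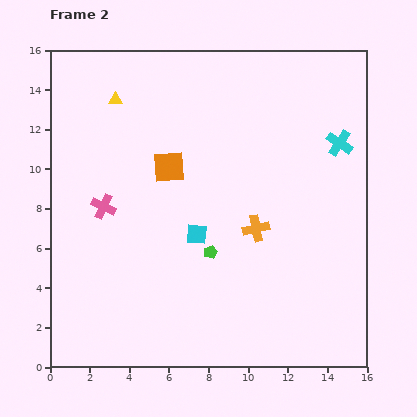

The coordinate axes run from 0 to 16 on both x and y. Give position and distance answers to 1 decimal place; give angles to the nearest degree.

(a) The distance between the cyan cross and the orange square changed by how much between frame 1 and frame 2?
-1.3

Distance in frame 1: 10.0. Distance in frame 2: 8.7.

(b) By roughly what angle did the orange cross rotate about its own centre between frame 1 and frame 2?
24° clockwise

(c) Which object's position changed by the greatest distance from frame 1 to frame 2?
the orange square

(moved 4.6; next 3.9)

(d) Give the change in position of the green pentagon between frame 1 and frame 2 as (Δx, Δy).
(-0.8, 0.9)

The green pentagon was at (8.9, 4.9) in frame 1 and (8.1, 5.8) in frame 2.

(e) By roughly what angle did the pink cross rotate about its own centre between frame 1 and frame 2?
23° counter-clockwise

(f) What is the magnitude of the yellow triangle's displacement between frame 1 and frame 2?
3.6

The yellow triangle moved from (5.3, 10.5) to (3.3, 13.5), a distance of √(2.0² + 3.0²) ≈ 3.6.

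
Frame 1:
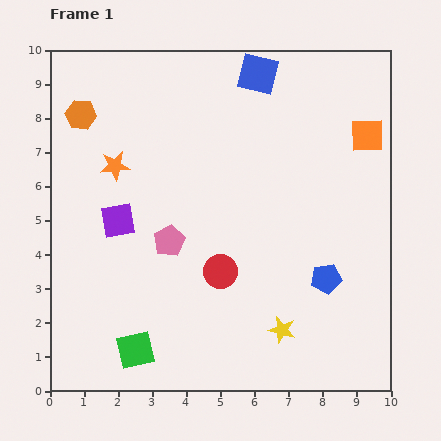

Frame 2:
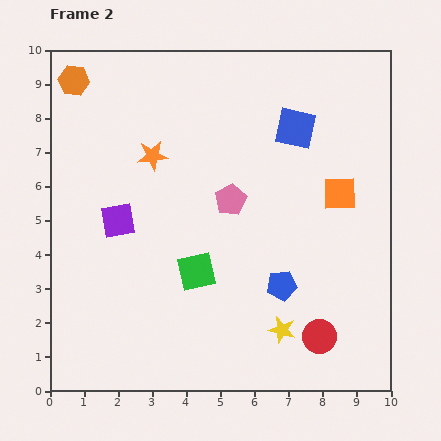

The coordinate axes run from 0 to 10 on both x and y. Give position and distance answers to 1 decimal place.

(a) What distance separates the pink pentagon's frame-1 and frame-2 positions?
2.2

The pink pentagon moved from (3.5, 4.4) to (5.3, 5.6), a distance of √(1.8² + 1.2²) ≈ 2.2.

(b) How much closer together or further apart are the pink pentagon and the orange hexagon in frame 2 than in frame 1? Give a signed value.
+1.3

Distance in frame 1: 4.5. Distance in frame 2: 5.8.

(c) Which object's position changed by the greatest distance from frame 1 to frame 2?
the red circle

(moved 3.5; next 2.9)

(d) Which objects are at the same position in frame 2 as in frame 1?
the purple square, the yellow star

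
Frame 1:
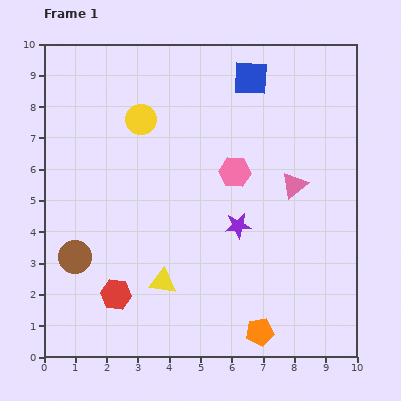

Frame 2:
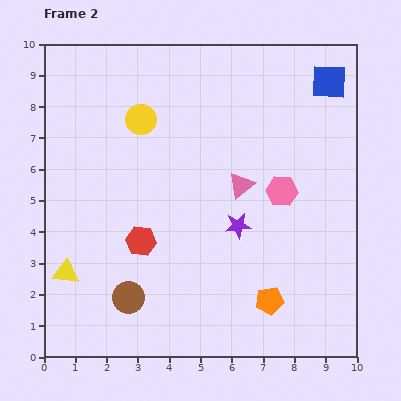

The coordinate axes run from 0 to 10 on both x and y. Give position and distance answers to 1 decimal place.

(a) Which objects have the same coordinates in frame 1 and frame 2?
the yellow circle, the purple star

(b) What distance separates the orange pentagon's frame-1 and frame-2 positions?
1.0

The orange pentagon moved from (6.9, 0.8) to (7.2, 1.8), a distance of √(0.3² + 1.0²) ≈ 1.0.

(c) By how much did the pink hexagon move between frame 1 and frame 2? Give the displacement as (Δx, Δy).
(1.5, -0.6)

The pink hexagon was at (6.1, 5.9) in frame 1 and (7.6, 5.3) in frame 2.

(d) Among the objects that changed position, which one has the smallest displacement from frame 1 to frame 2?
the orange pentagon

(moved 1.0)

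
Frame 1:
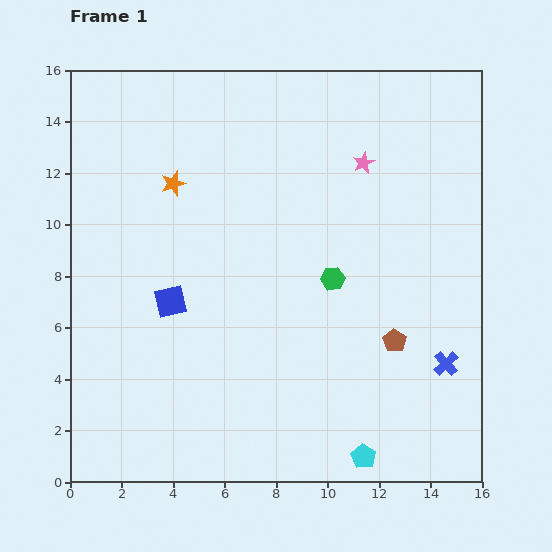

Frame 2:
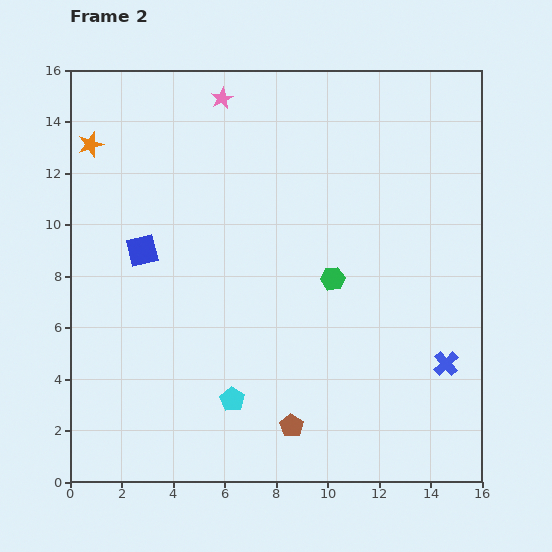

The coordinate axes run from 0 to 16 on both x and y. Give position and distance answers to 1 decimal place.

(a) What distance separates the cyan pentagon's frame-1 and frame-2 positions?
5.6

The cyan pentagon moved from (11.4, 1.0) to (6.3, 3.2), a distance of √(5.1² + 2.2²) ≈ 5.6.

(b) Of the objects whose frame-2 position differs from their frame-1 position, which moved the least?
the blue square

(moved 2.3)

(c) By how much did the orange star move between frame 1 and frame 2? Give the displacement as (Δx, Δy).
(-3.2, 1.5)

The orange star was at (4.0, 11.6) in frame 1 and (0.8, 13.1) in frame 2.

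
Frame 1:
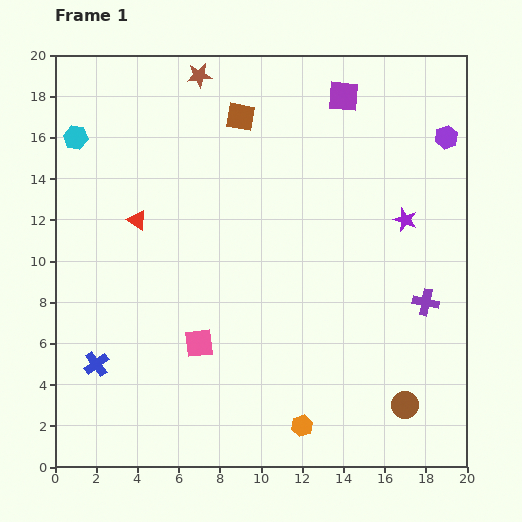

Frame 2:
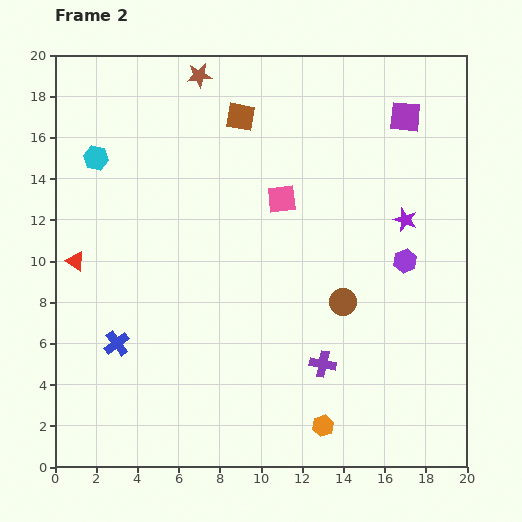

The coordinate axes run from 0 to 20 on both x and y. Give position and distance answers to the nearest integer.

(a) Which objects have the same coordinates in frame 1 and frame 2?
the brown star, the brown square, the purple star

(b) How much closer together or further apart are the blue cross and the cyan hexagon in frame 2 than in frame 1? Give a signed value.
-2

Distance in frame 1: 11. Distance in frame 2: 9.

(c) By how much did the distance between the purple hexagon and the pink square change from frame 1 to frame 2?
-9

Distance in frame 1: 16. Distance in frame 2: 7.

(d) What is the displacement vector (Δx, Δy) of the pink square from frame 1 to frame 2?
(4, 7)

The pink square was at (7, 6) in frame 1 and (11, 13) in frame 2.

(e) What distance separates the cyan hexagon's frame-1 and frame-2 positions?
1

The cyan hexagon moved from (1, 16) to (2, 15), a distance of √(1² + 1²) ≈ 1.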